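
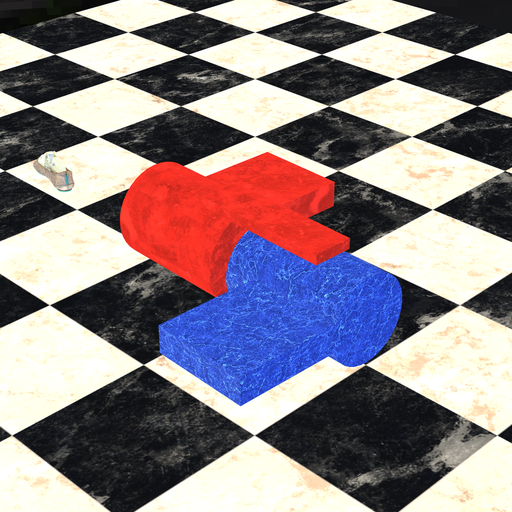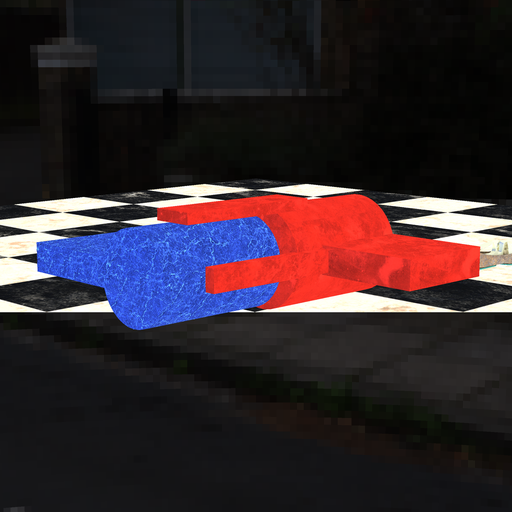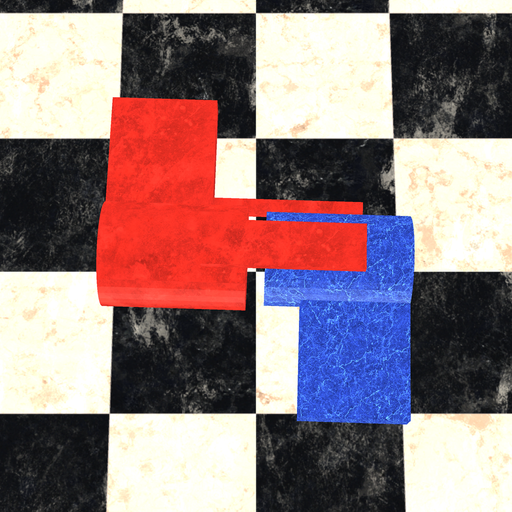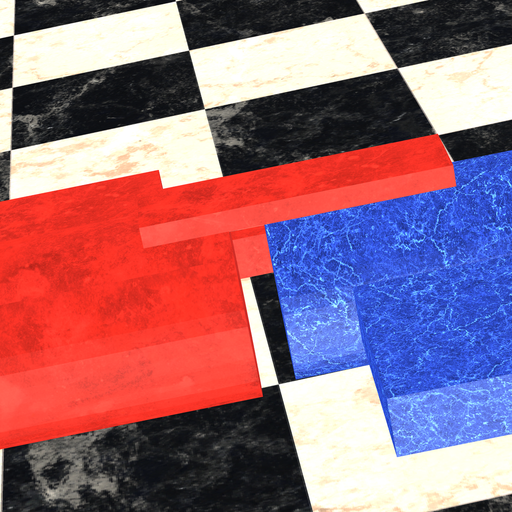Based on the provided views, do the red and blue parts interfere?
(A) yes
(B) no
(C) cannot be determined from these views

(B) no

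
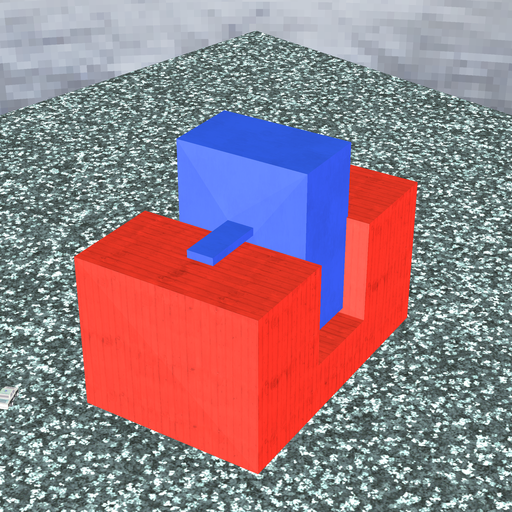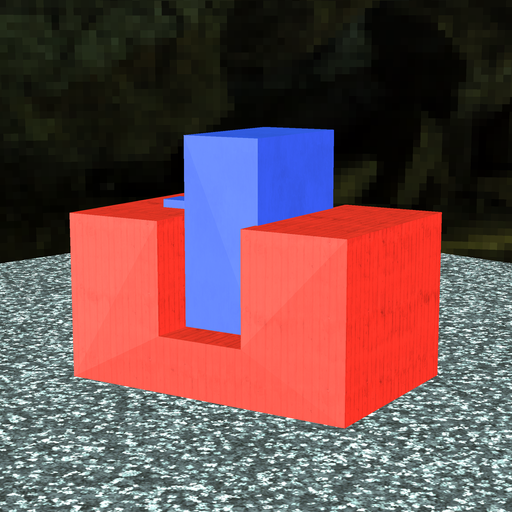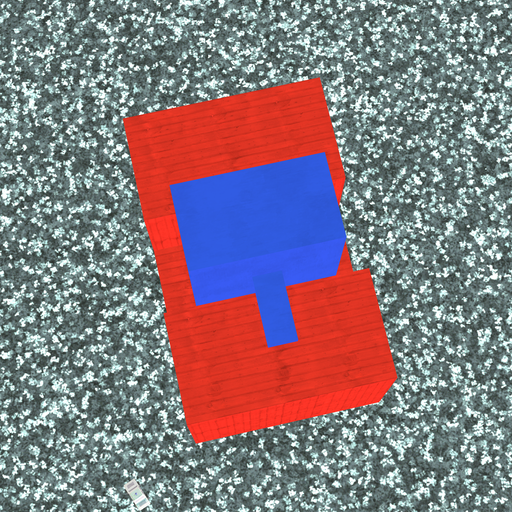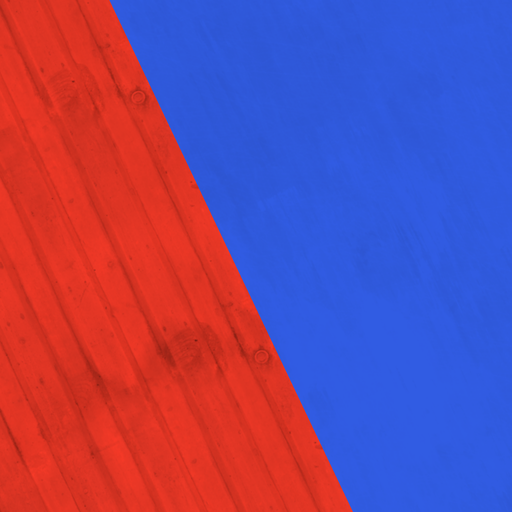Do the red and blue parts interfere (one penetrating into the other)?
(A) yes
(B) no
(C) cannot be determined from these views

(A) yes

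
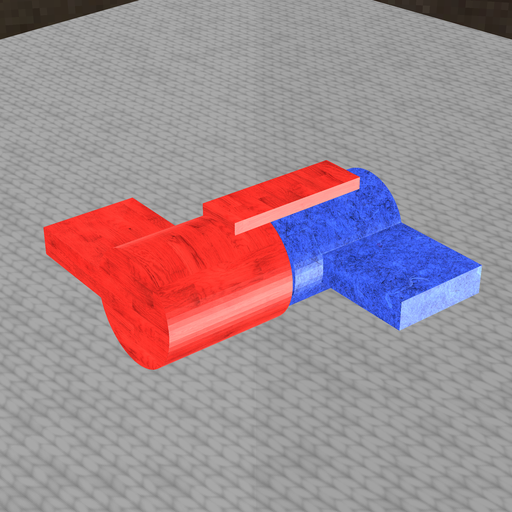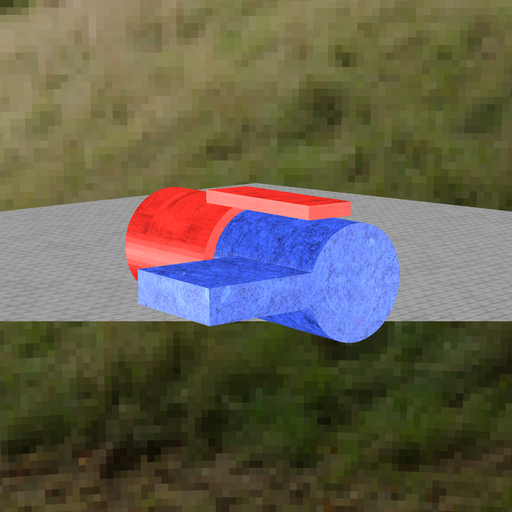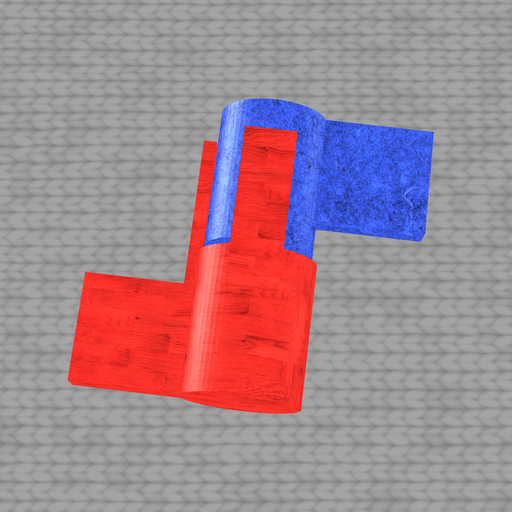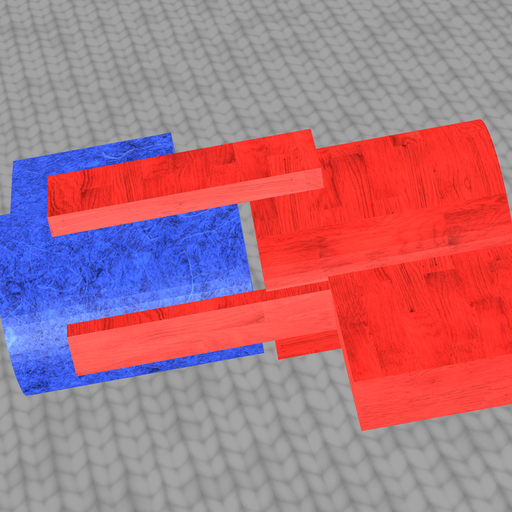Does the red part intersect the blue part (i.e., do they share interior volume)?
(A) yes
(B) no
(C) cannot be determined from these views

(B) no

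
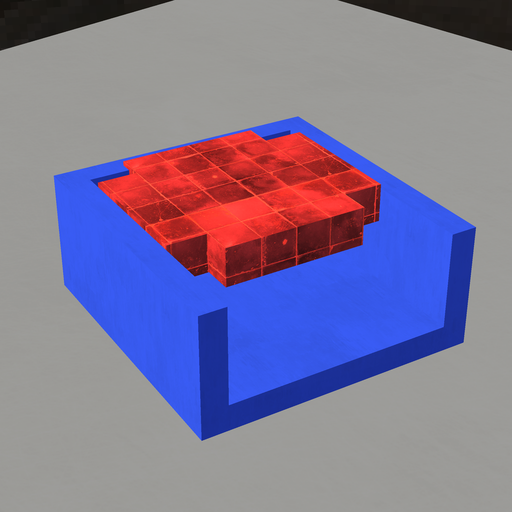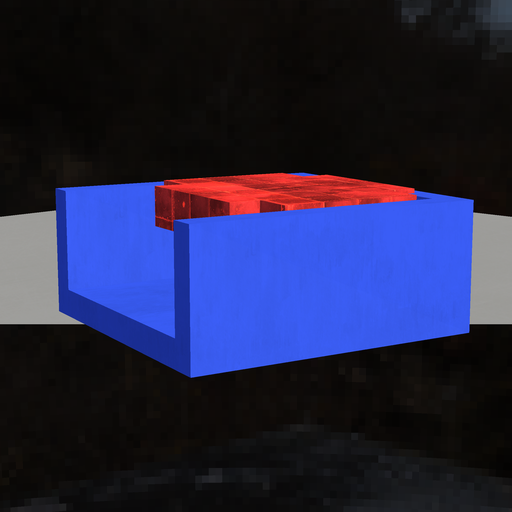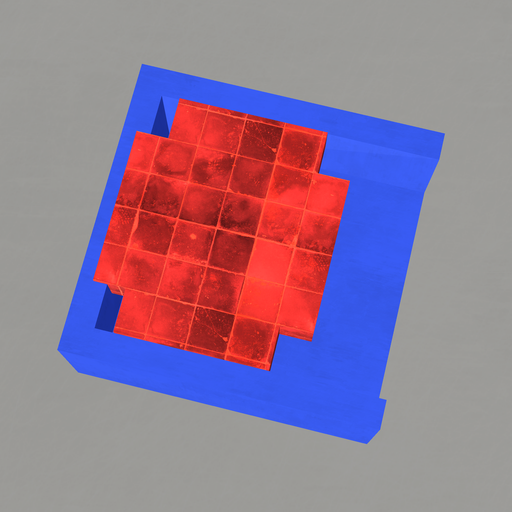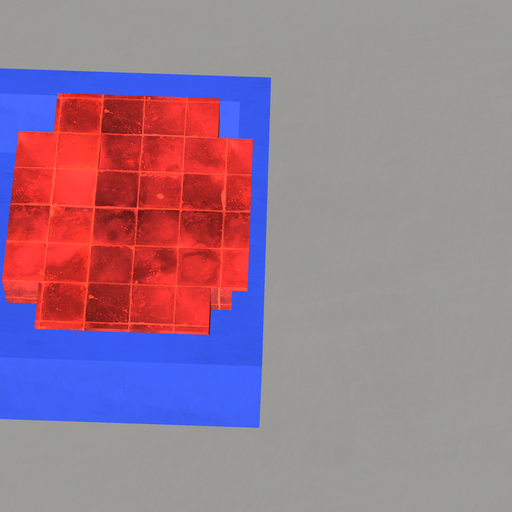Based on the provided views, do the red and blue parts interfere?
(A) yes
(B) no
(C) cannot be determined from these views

(A) yes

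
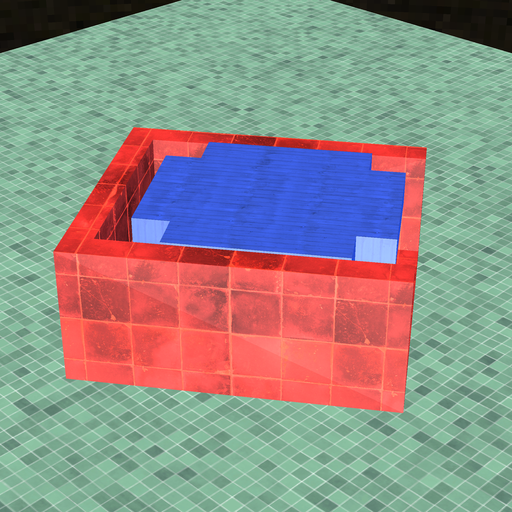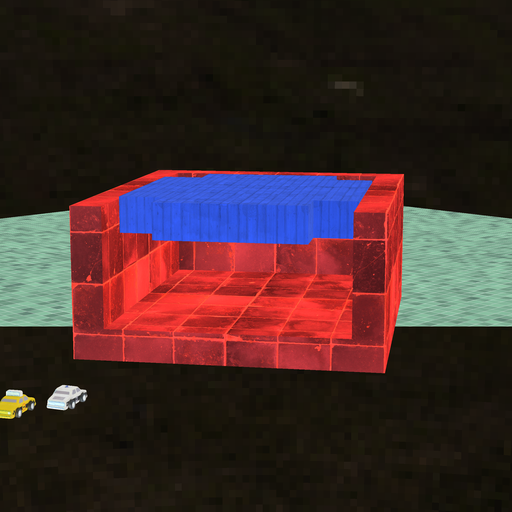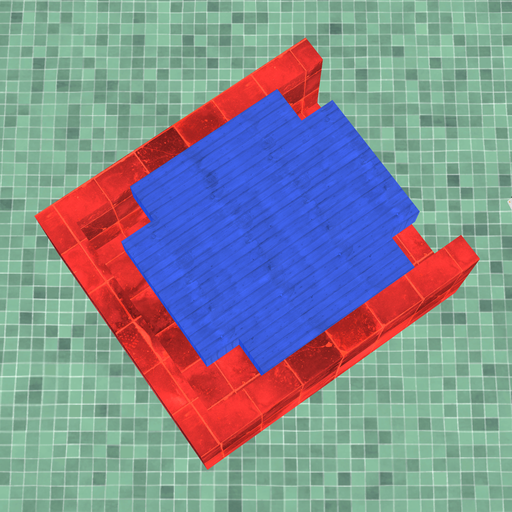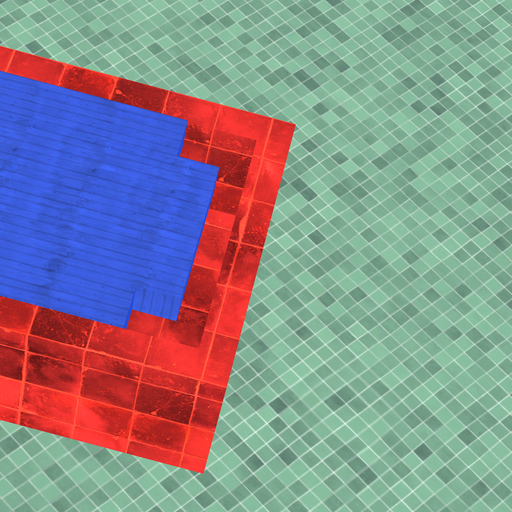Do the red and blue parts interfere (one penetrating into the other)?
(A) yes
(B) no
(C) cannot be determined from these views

(B) no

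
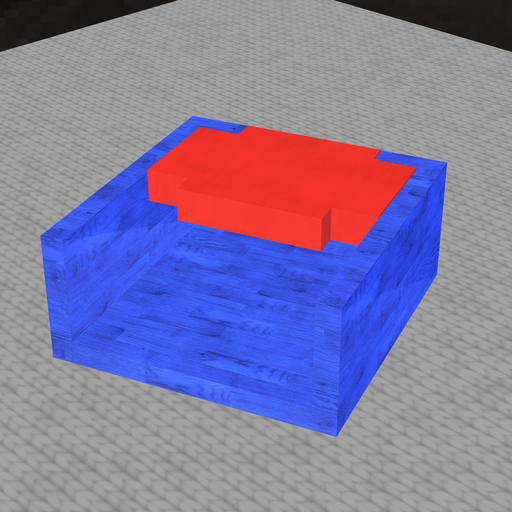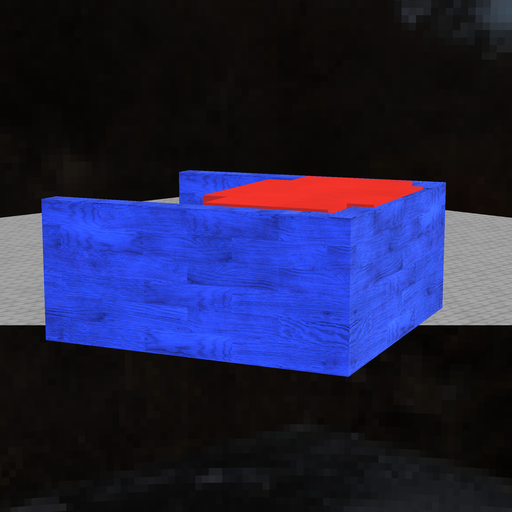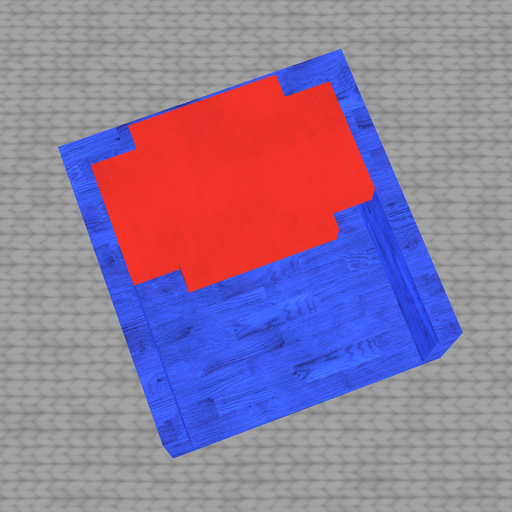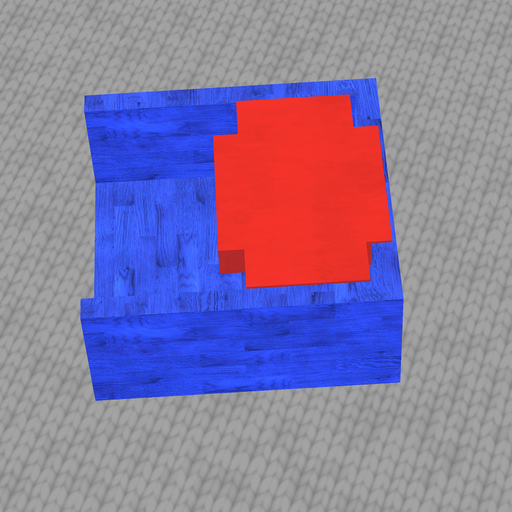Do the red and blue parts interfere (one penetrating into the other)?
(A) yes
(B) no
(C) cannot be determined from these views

(A) yes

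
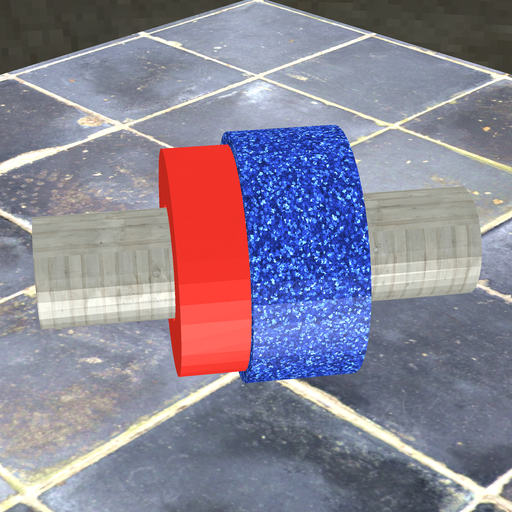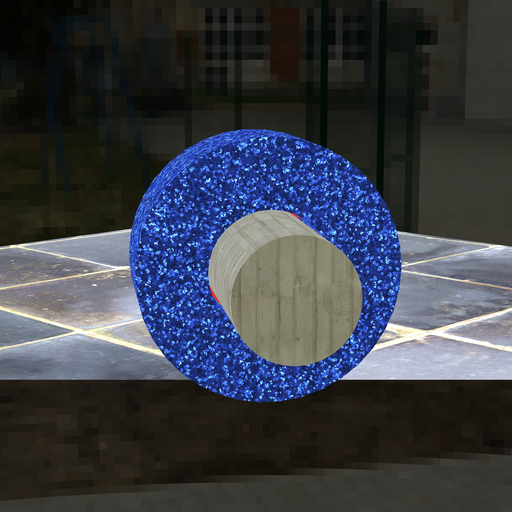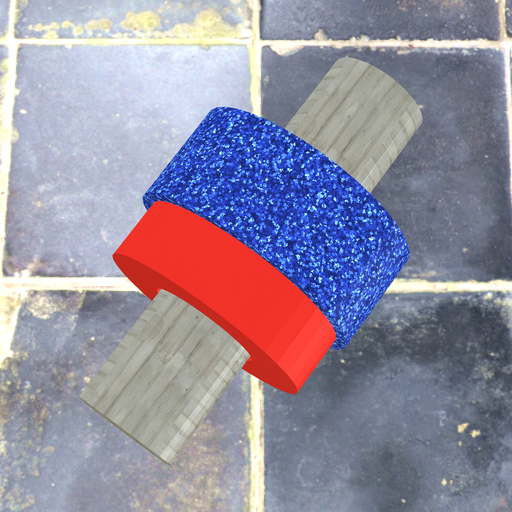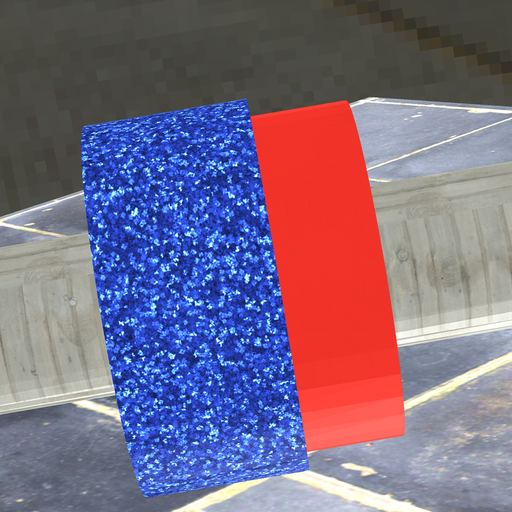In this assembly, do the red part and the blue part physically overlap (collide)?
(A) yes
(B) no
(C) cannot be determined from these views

(A) yes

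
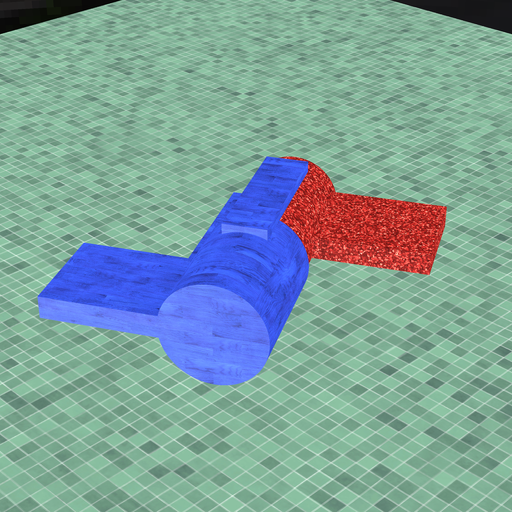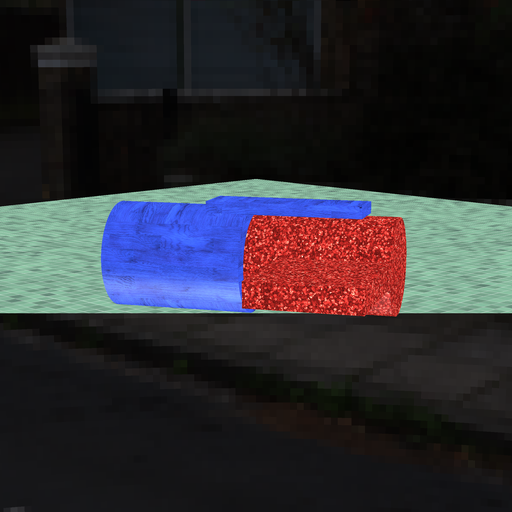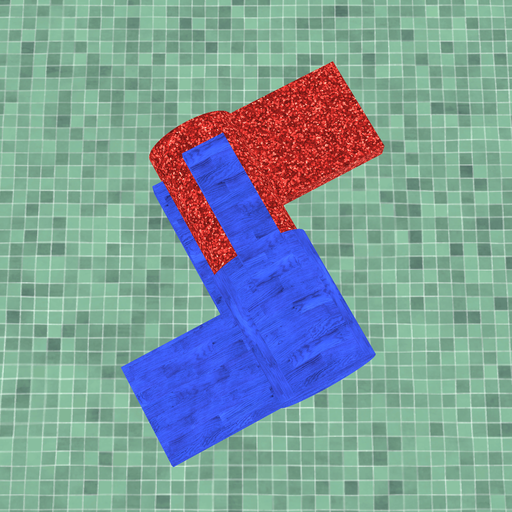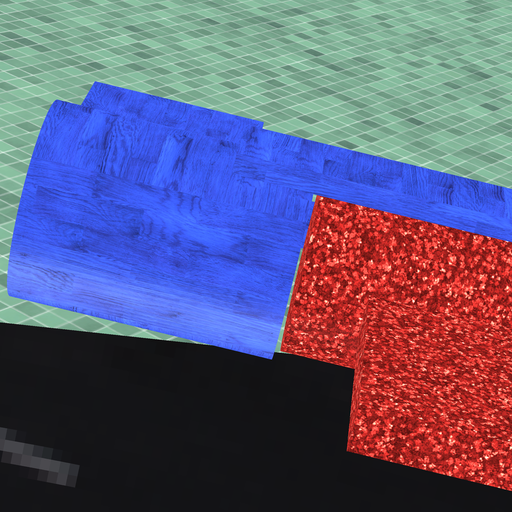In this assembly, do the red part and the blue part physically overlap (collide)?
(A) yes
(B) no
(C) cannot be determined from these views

(B) no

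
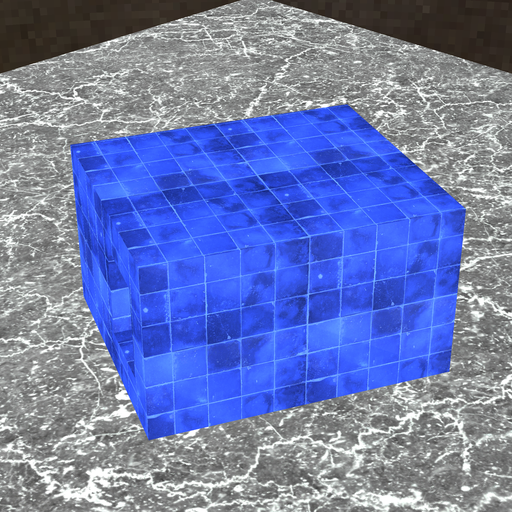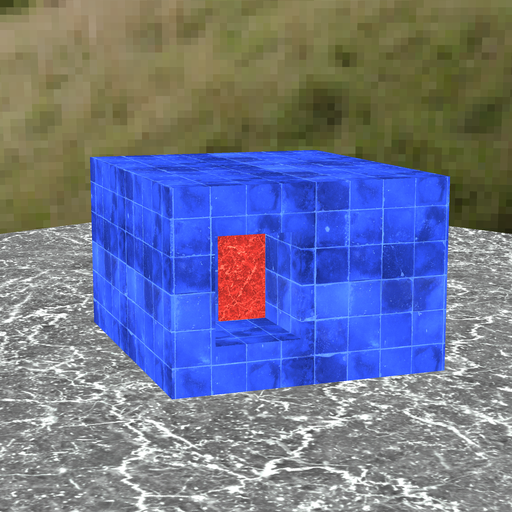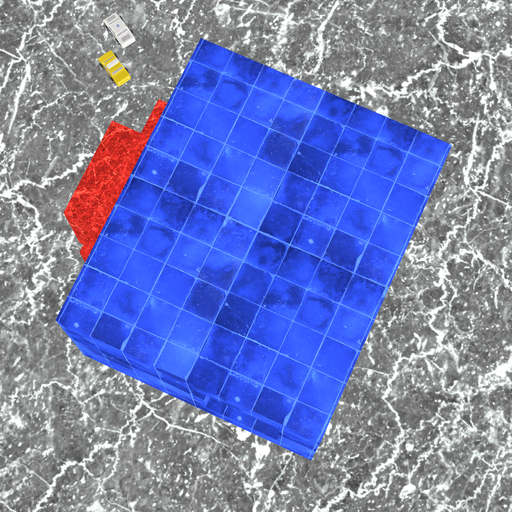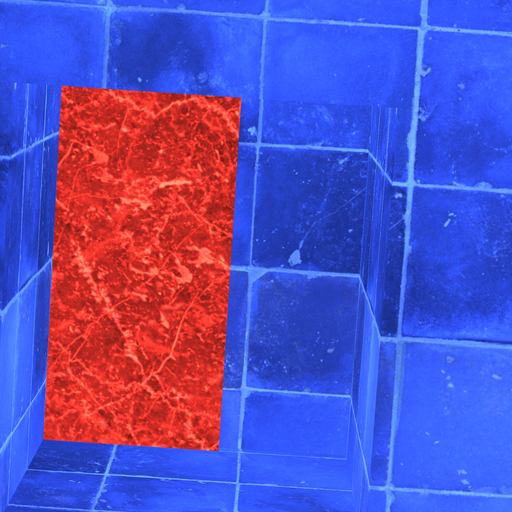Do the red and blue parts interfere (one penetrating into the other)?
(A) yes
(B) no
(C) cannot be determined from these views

(A) yes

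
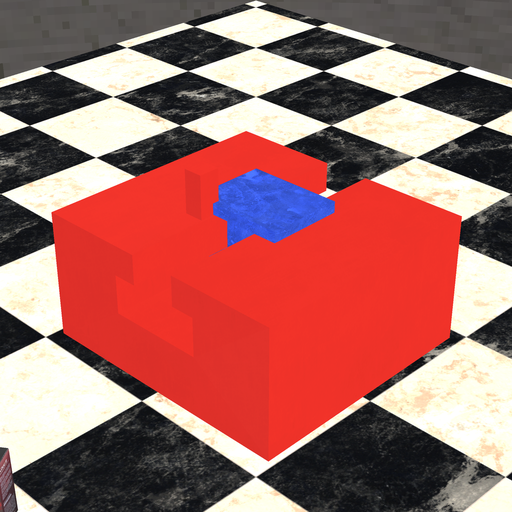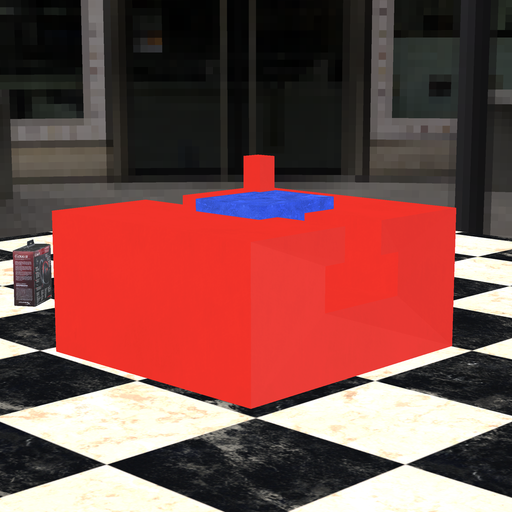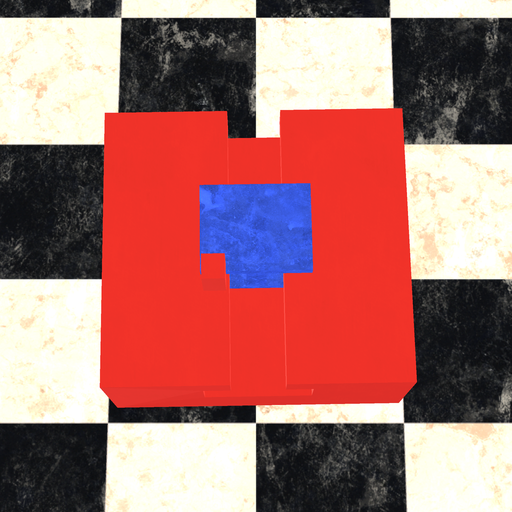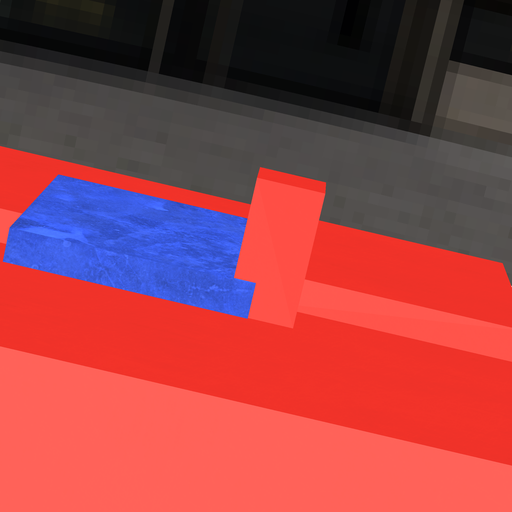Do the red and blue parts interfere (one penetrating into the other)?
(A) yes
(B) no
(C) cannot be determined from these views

(A) yes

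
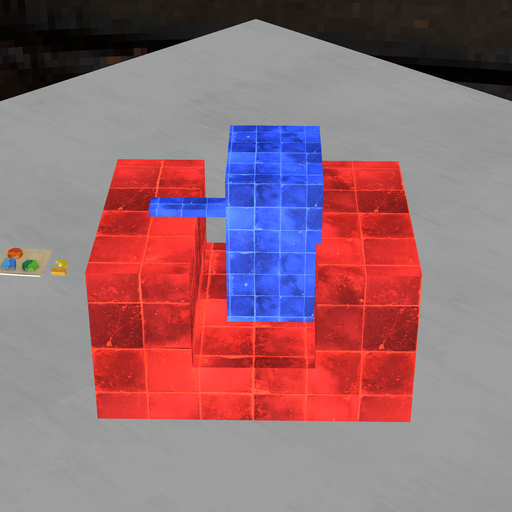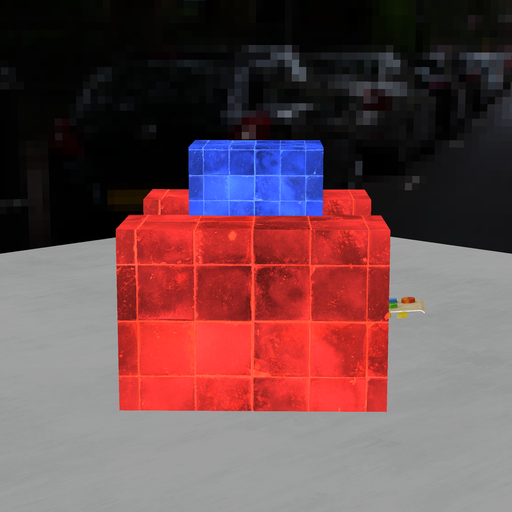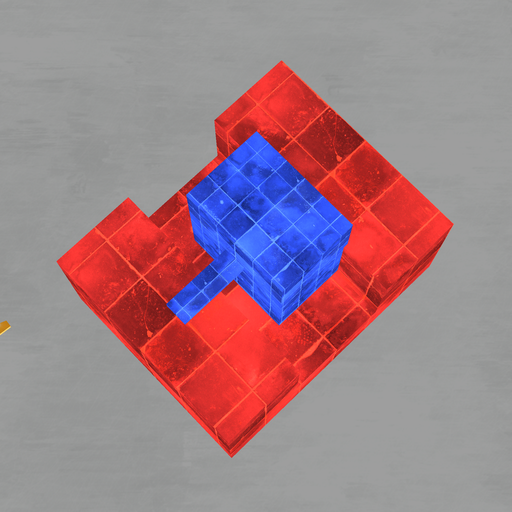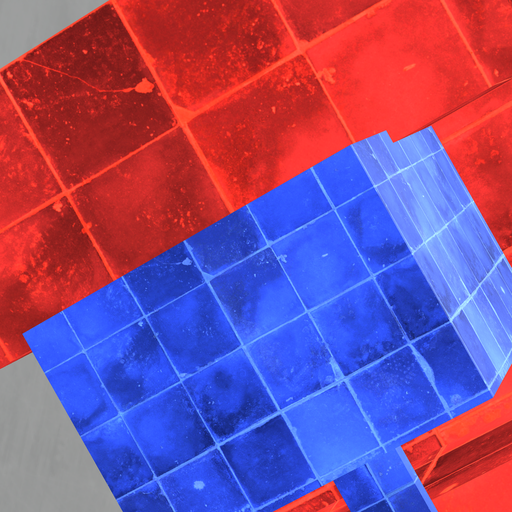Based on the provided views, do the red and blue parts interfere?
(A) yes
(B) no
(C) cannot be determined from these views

(A) yes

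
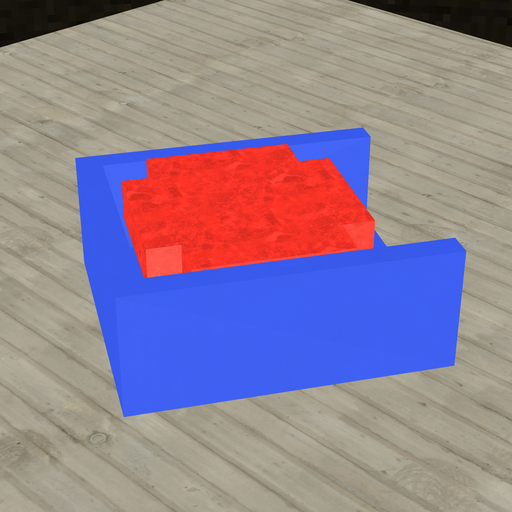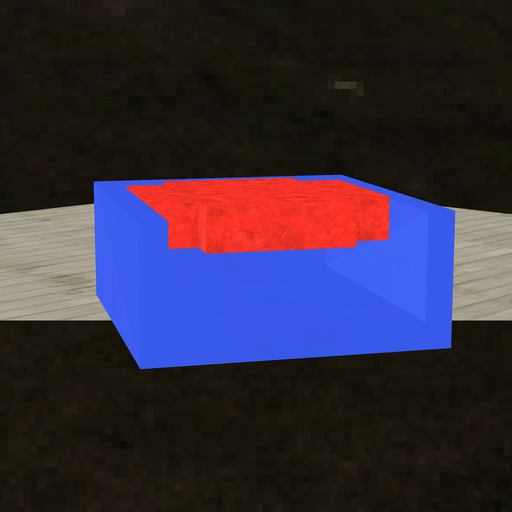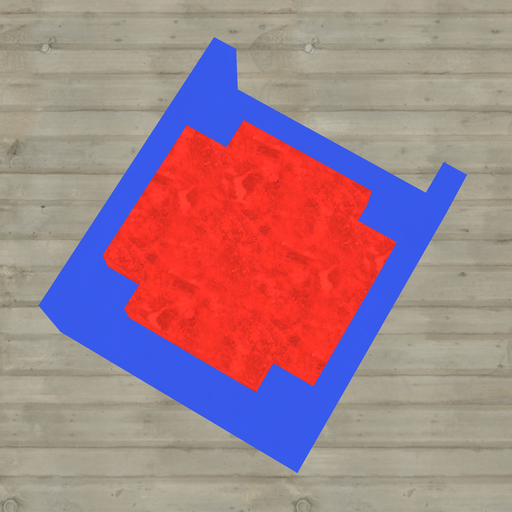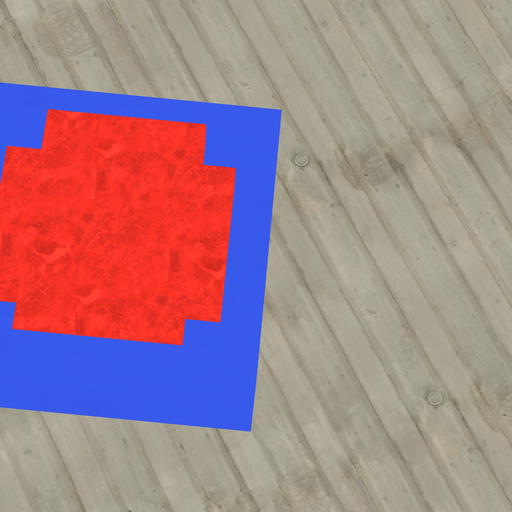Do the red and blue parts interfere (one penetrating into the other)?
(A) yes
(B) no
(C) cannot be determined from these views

(B) no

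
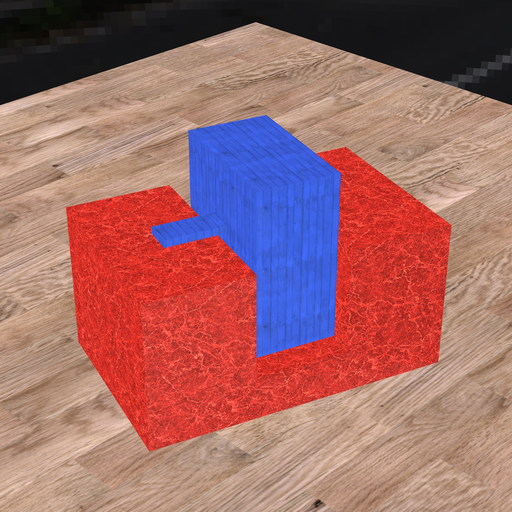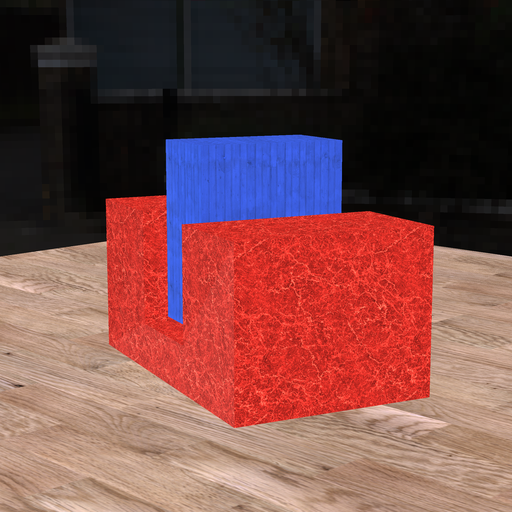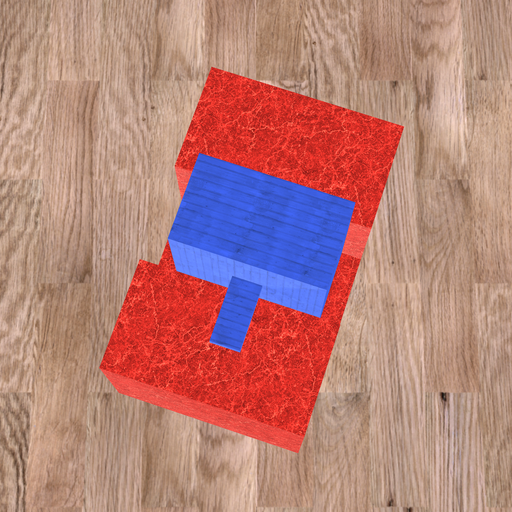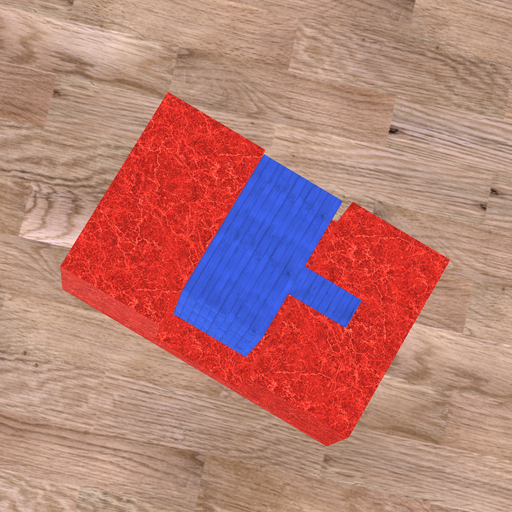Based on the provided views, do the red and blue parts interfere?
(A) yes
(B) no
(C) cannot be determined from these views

(B) no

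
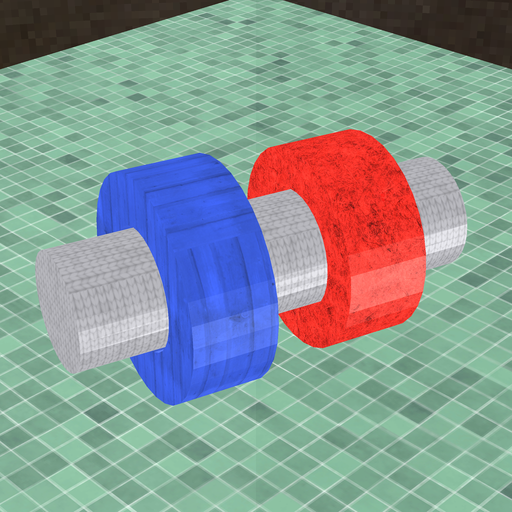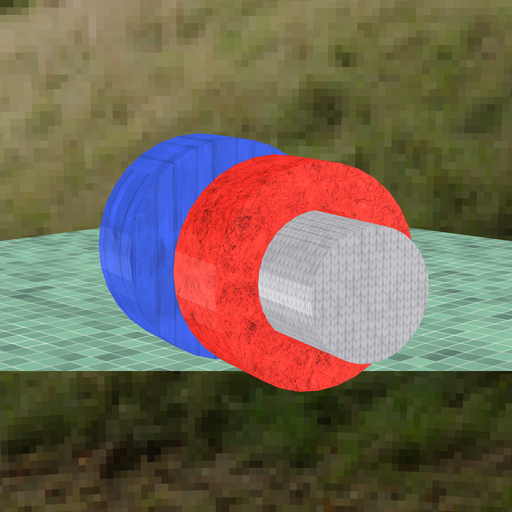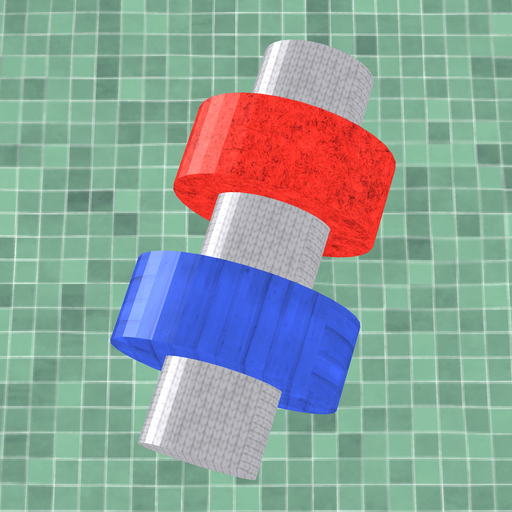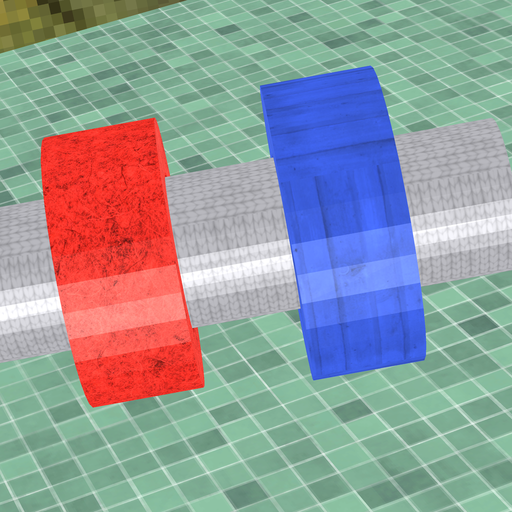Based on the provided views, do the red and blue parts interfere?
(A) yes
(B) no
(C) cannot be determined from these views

(B) no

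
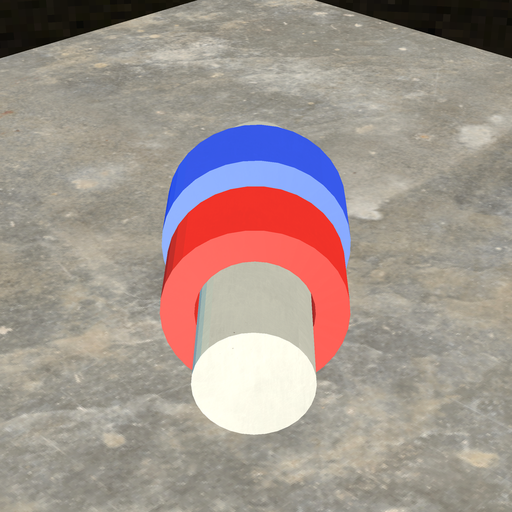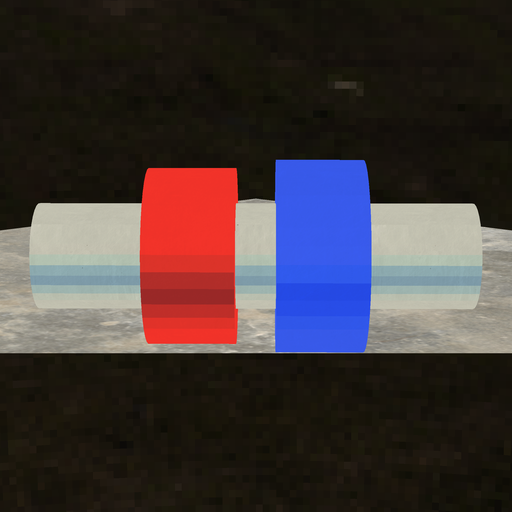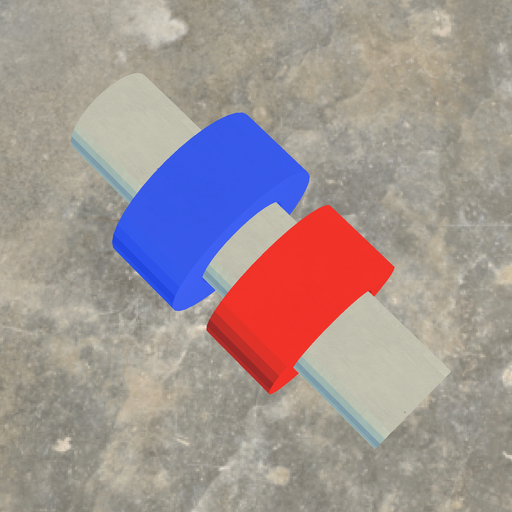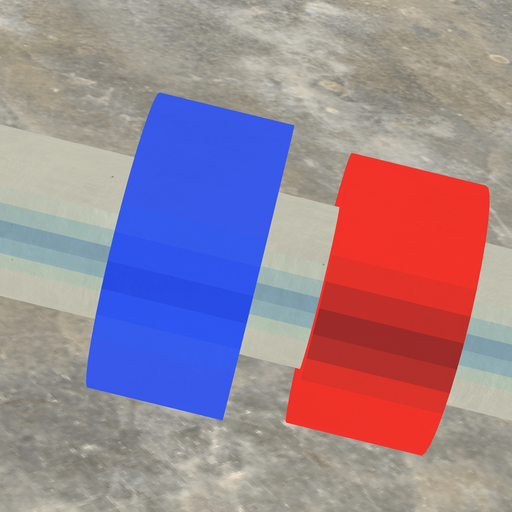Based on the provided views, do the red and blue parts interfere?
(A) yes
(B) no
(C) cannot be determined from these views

(B) no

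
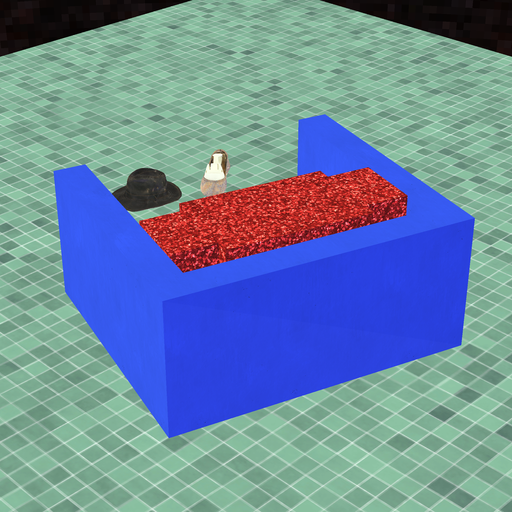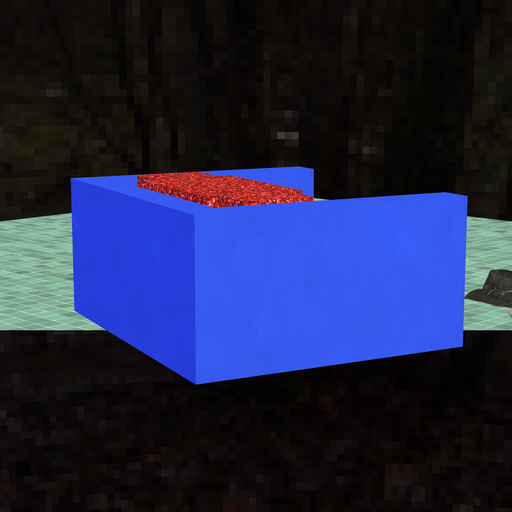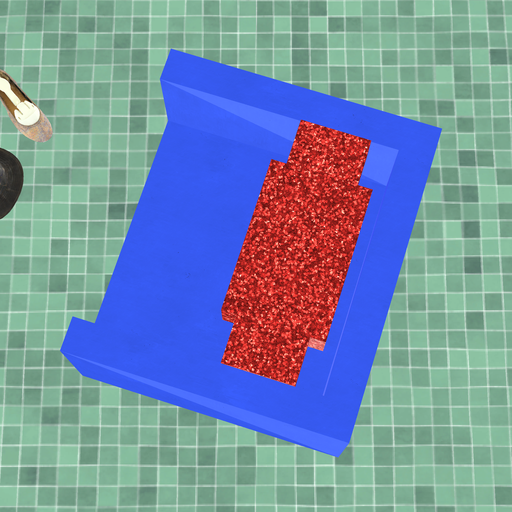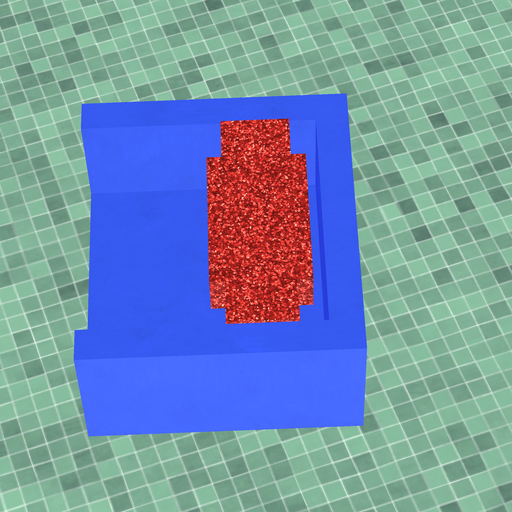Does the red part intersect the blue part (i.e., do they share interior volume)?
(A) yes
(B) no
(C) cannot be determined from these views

(B) no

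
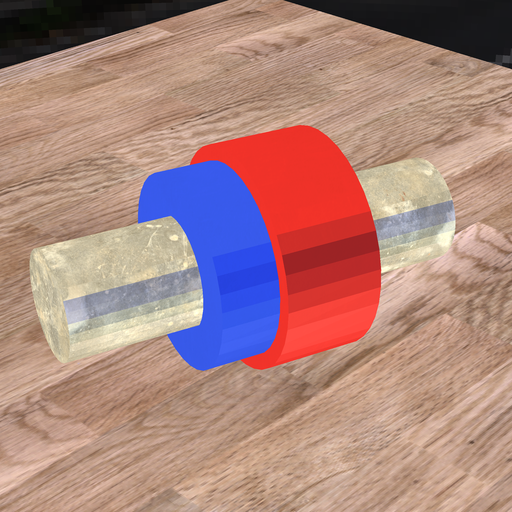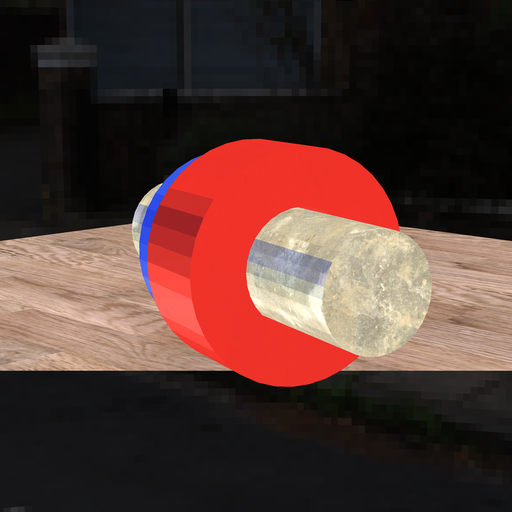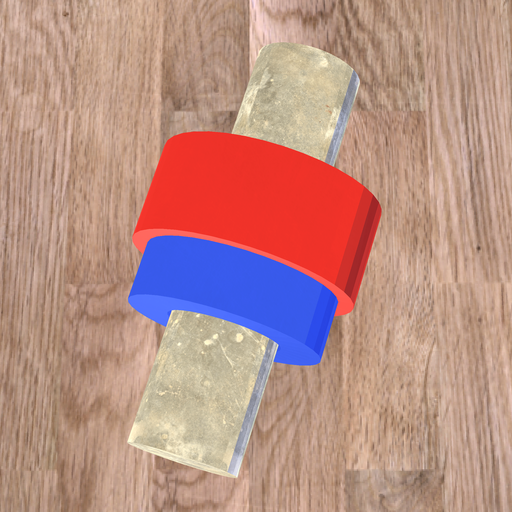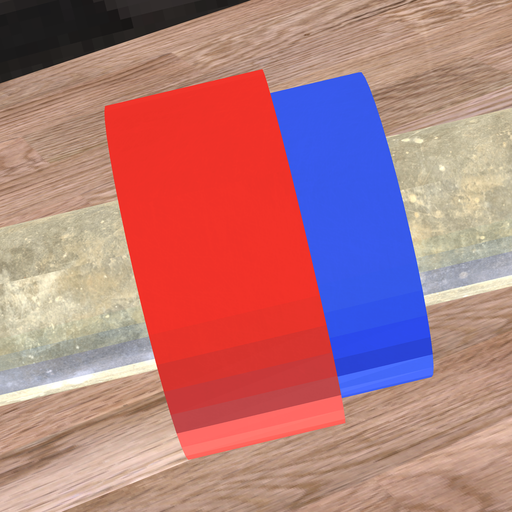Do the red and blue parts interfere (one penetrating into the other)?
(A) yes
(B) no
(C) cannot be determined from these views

(A) yes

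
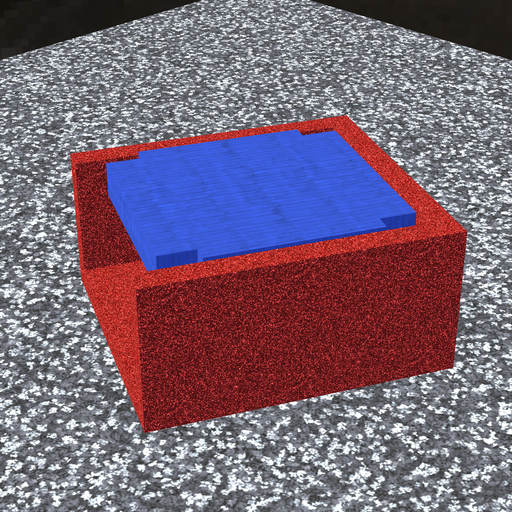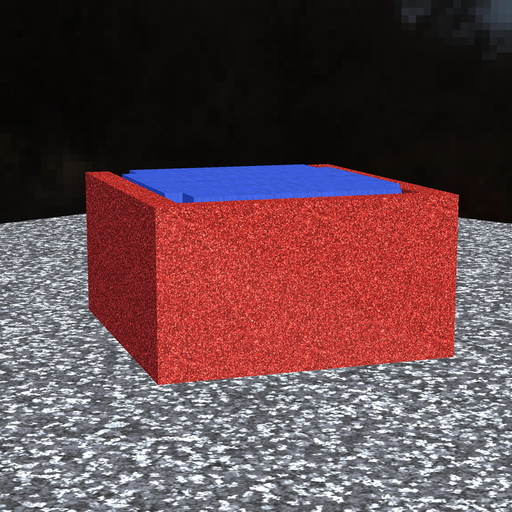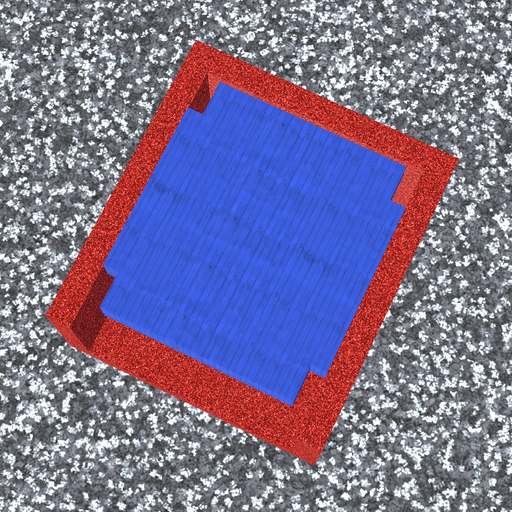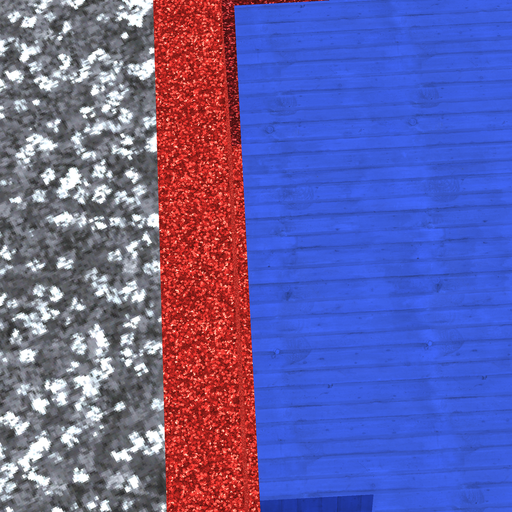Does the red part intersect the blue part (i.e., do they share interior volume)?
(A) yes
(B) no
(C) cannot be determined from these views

(B) no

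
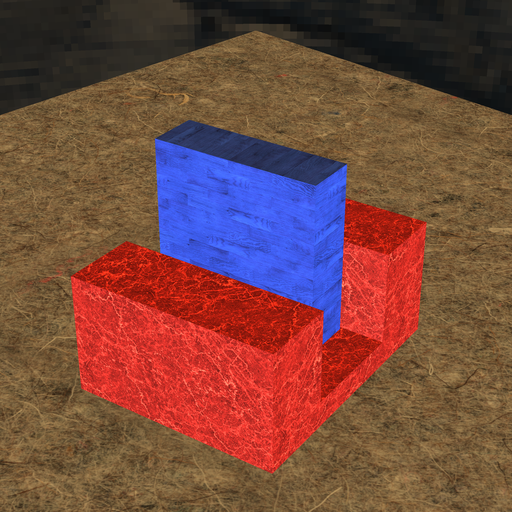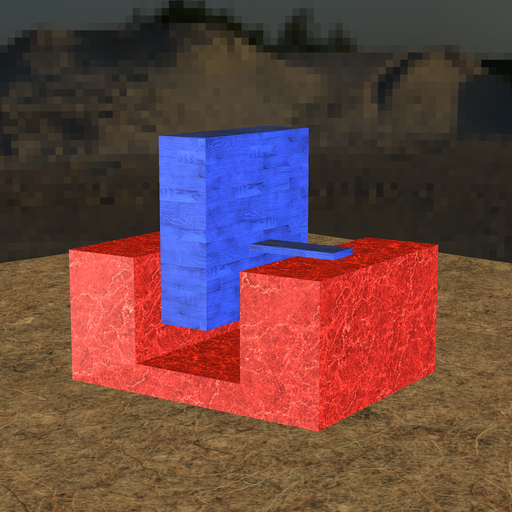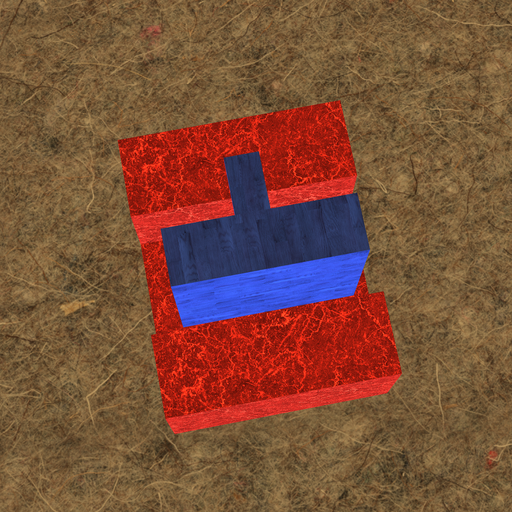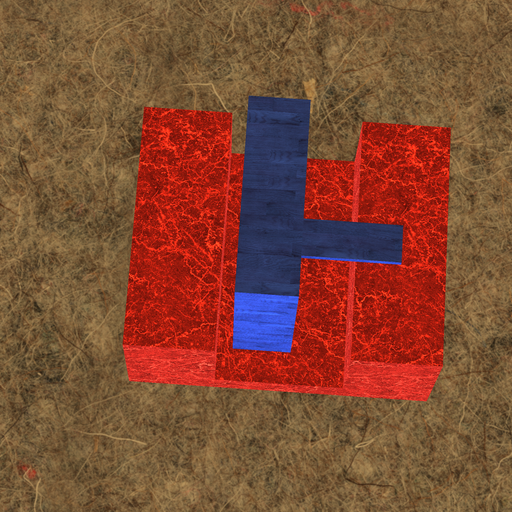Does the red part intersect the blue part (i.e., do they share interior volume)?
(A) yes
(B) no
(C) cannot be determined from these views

(B) no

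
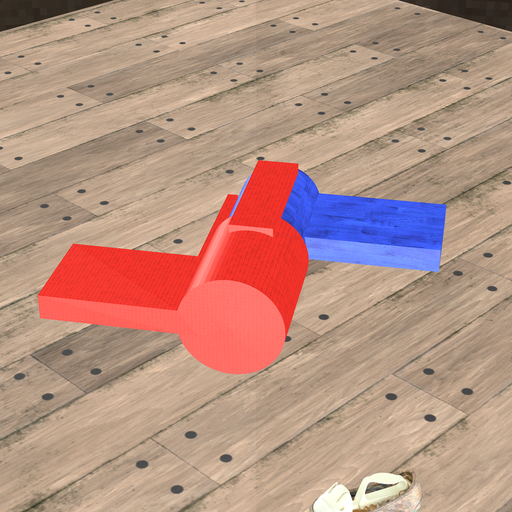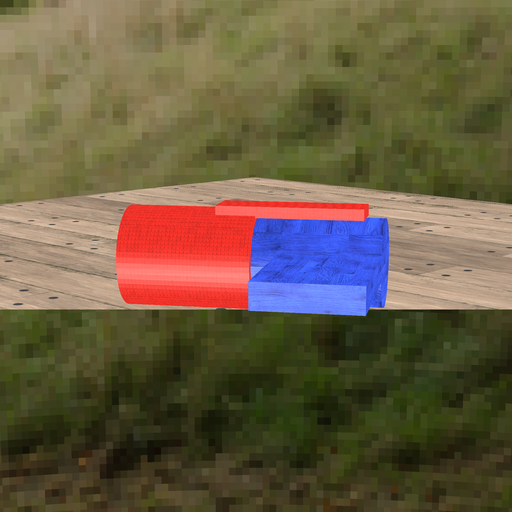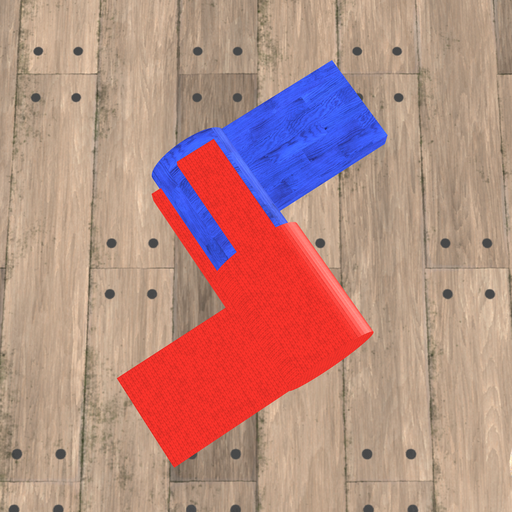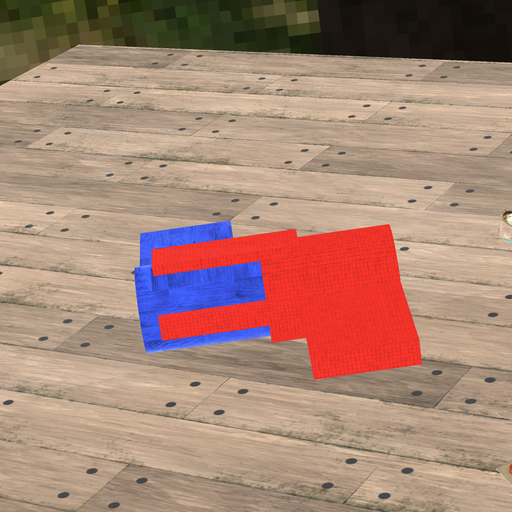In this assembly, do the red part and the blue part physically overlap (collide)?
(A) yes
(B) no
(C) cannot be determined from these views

(A) yes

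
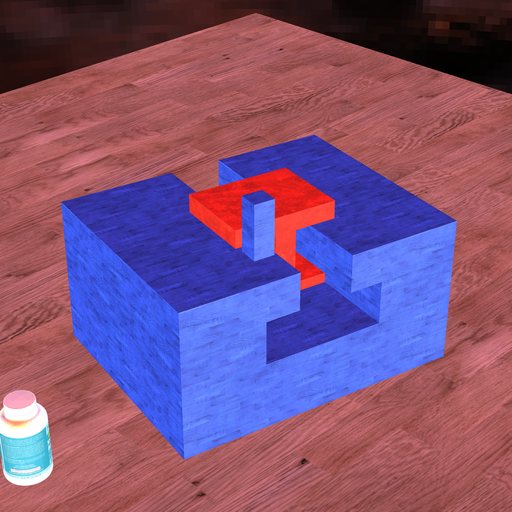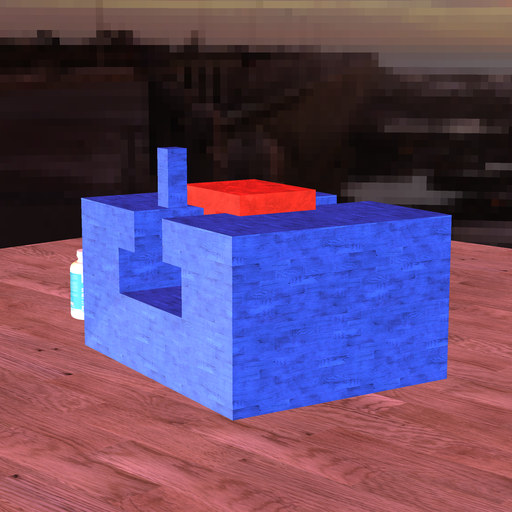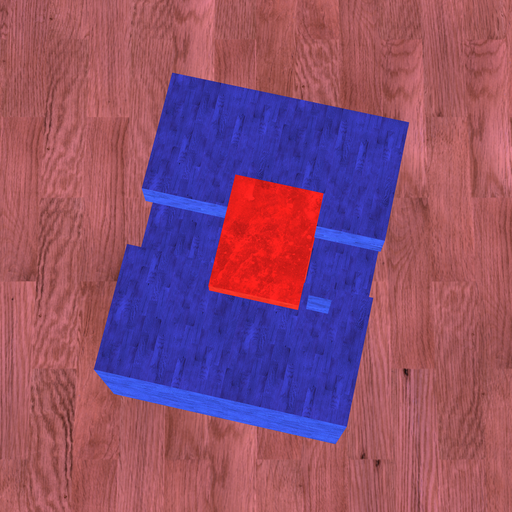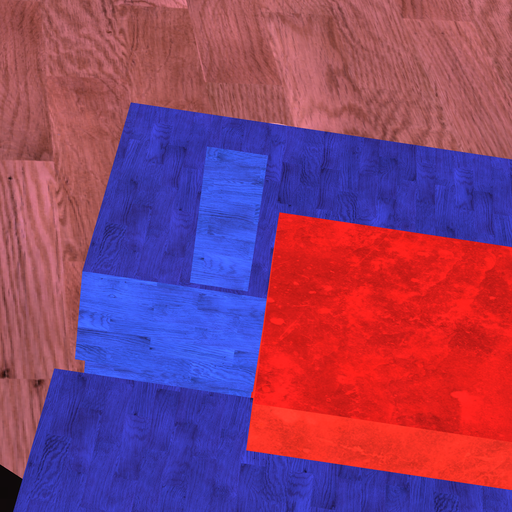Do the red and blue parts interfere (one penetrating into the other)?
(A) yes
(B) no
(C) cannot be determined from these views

(B) no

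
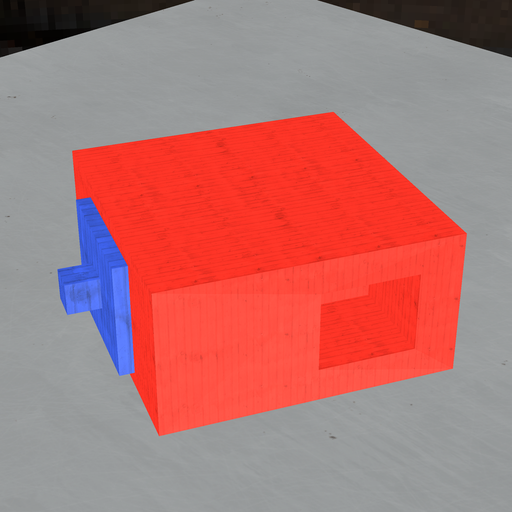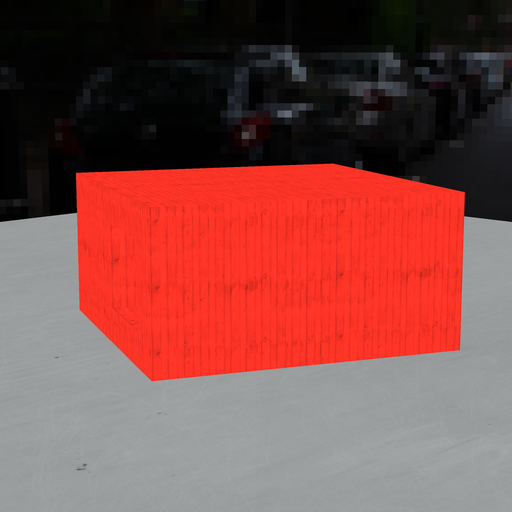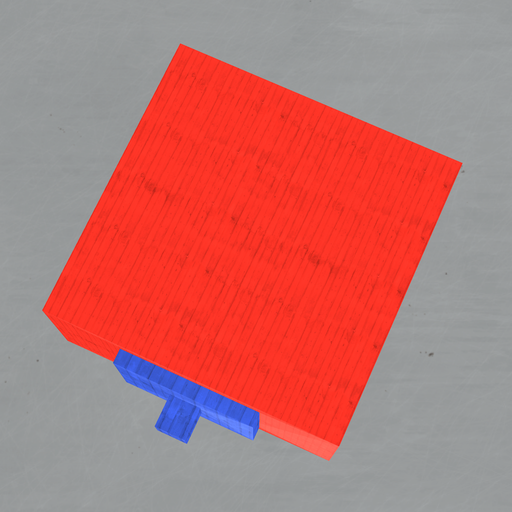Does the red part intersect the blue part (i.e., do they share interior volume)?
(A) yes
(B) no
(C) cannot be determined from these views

(C) cannot be determined from these views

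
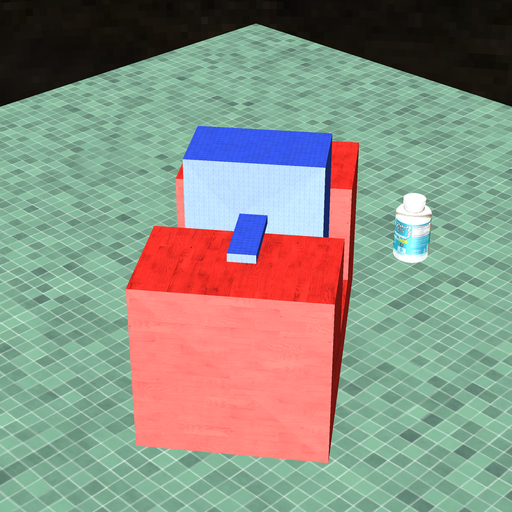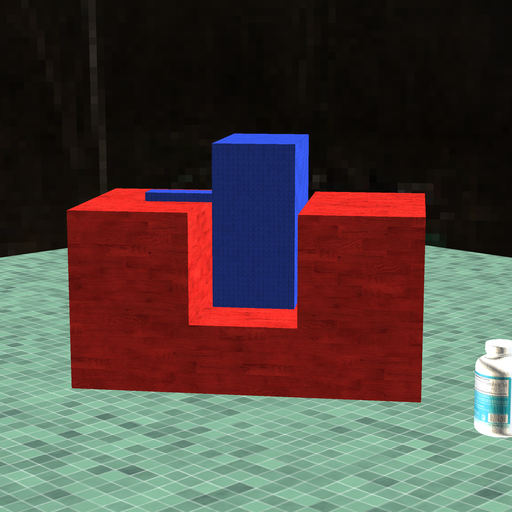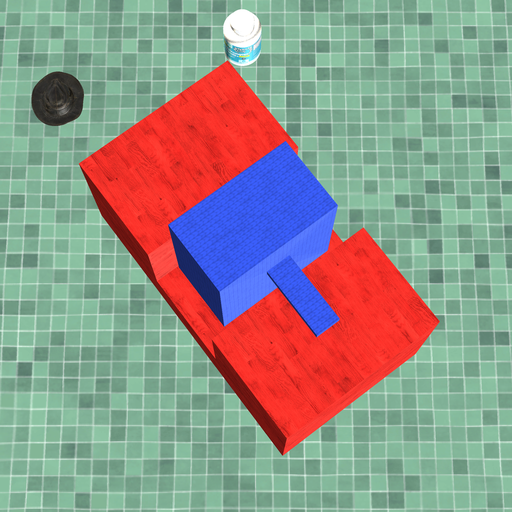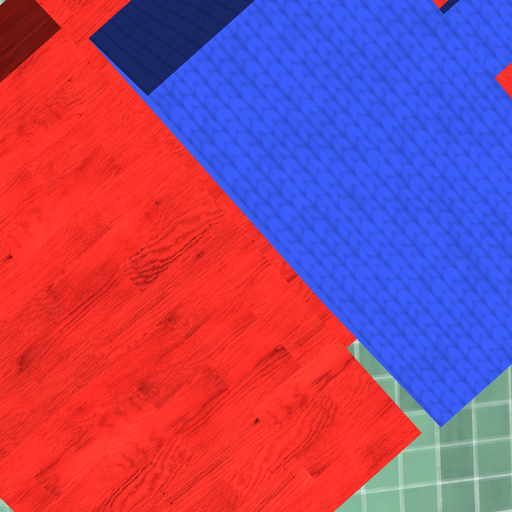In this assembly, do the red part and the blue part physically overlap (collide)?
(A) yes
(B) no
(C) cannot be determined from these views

(B) no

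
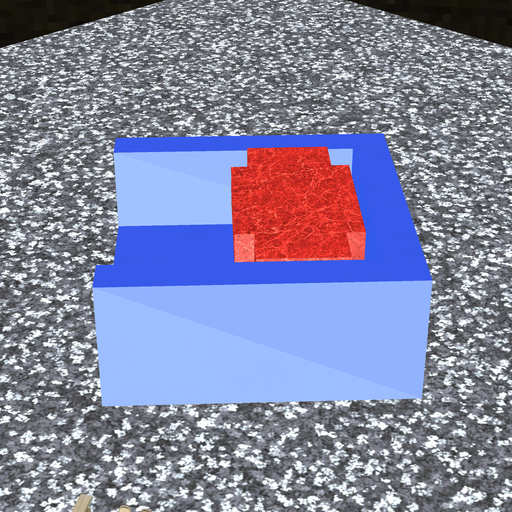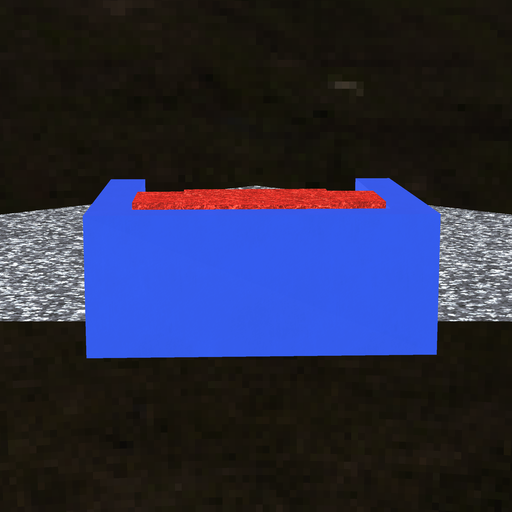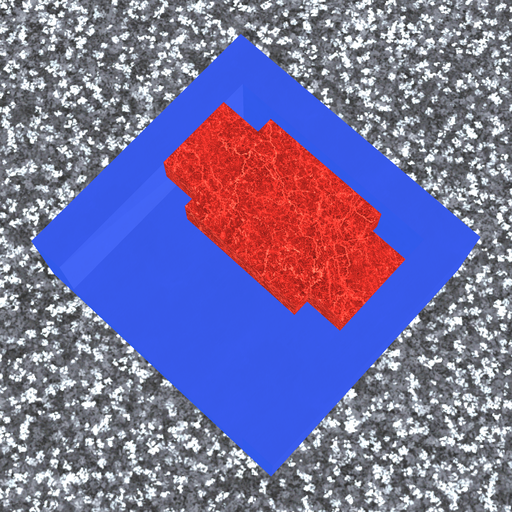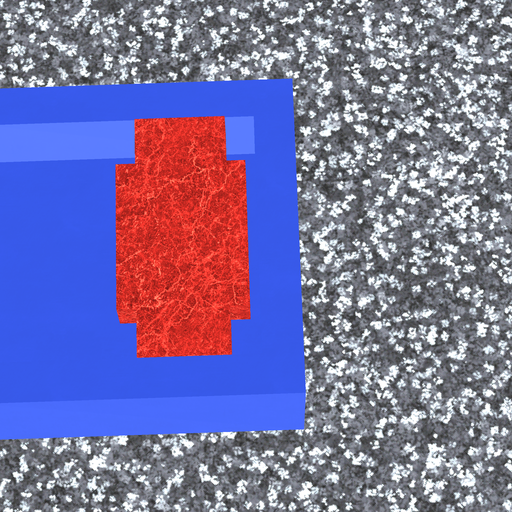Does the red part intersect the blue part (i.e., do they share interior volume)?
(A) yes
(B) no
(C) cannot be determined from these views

(B) no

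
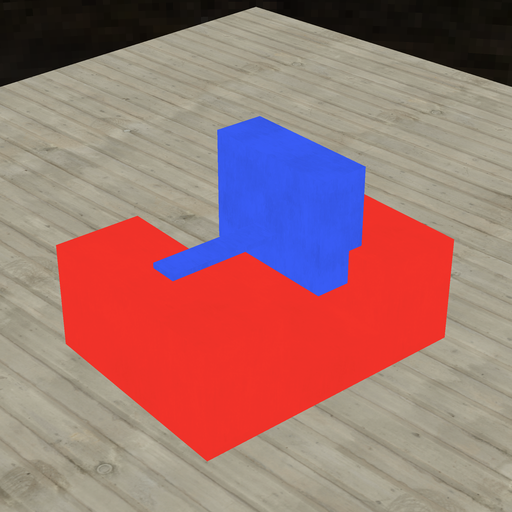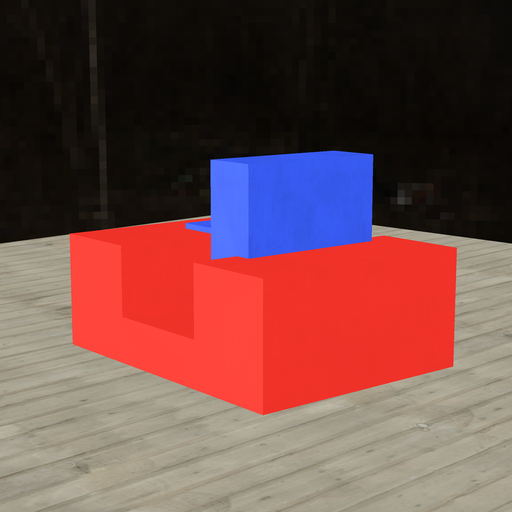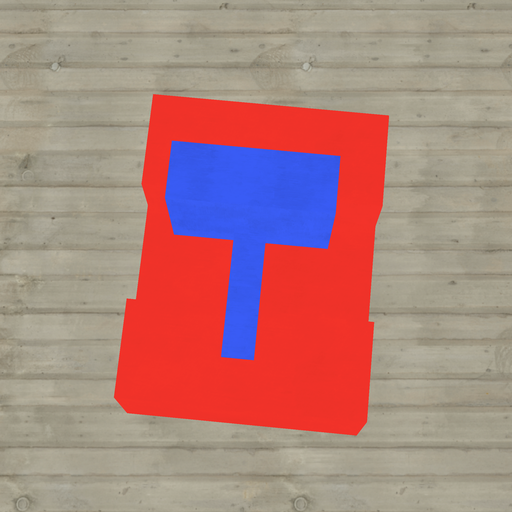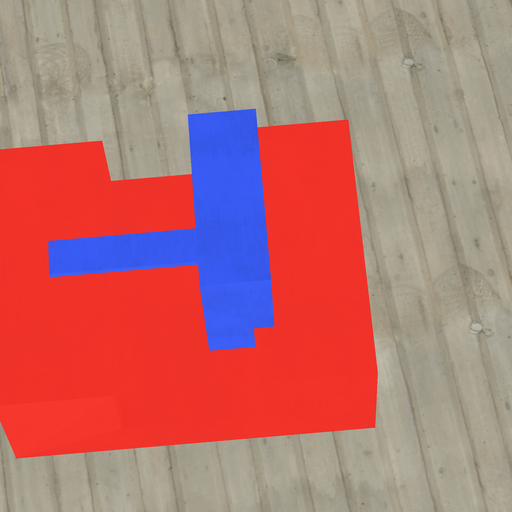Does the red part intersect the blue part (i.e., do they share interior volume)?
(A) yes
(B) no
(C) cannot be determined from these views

(A) yes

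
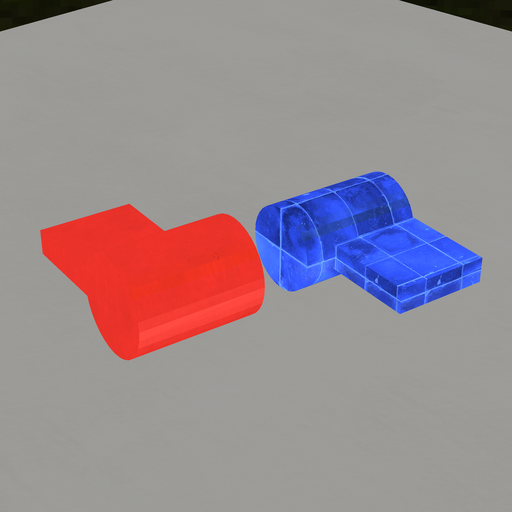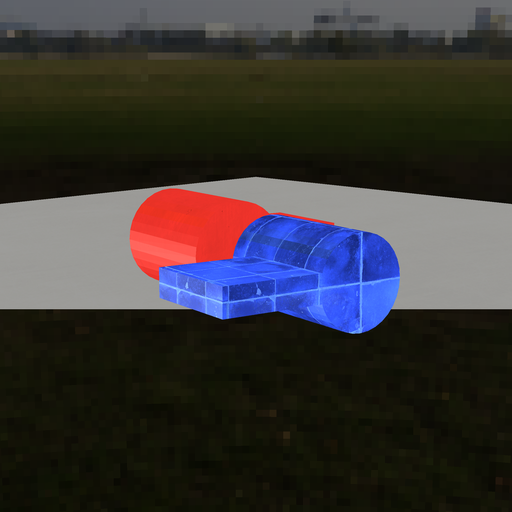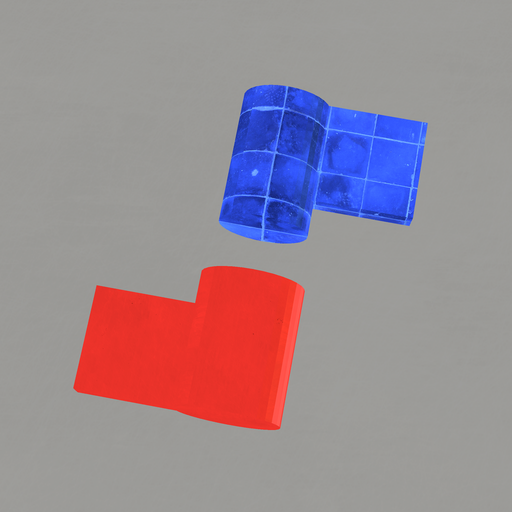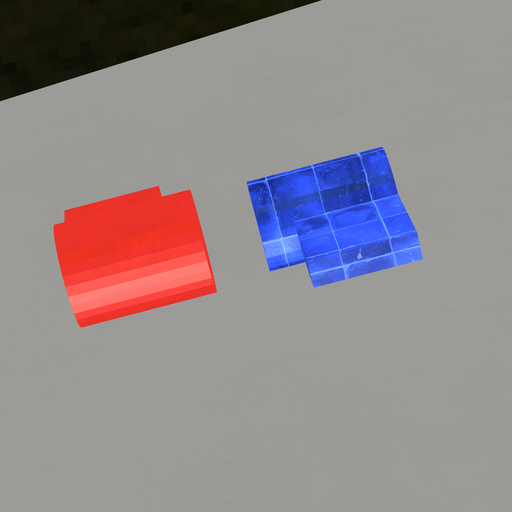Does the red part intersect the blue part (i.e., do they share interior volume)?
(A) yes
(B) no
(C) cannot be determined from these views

(B) no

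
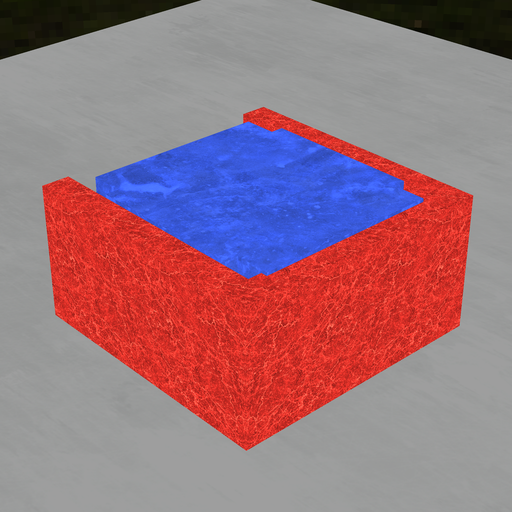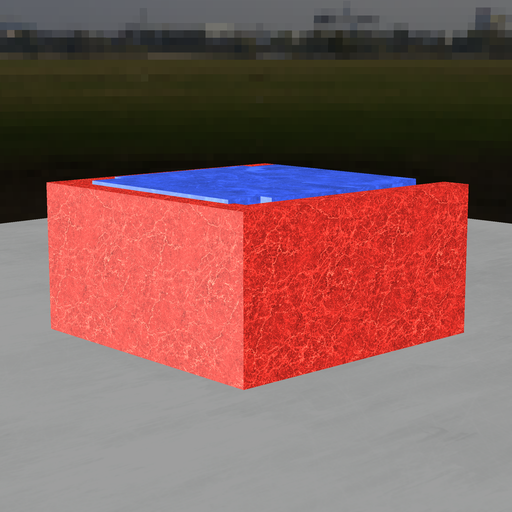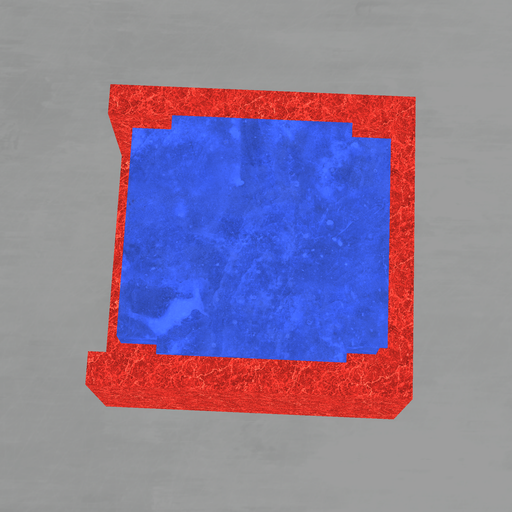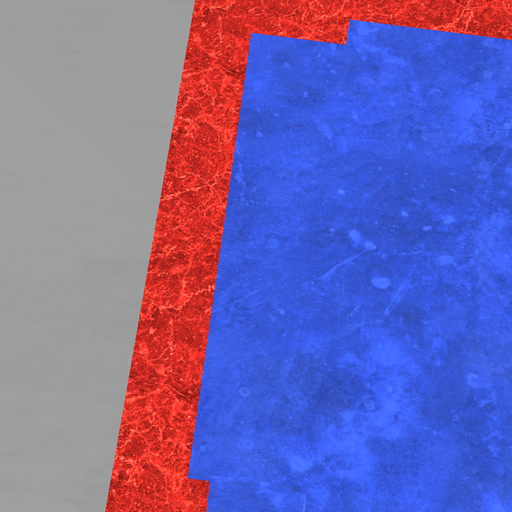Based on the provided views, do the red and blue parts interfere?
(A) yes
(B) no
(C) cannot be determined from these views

(A) yes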